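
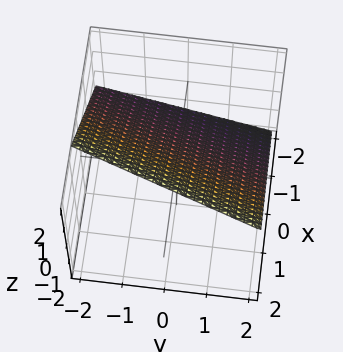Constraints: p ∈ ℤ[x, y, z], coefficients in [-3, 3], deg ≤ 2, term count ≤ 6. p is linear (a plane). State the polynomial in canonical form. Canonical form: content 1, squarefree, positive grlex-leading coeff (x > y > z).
3*x - y - 3*z + 2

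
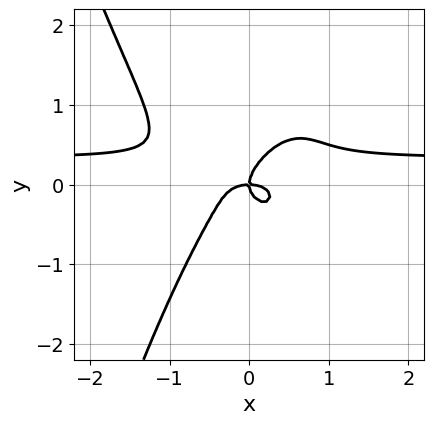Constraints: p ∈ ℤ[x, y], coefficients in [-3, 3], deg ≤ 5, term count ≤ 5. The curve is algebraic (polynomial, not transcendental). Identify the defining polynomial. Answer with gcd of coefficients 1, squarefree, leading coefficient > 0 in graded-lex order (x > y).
deg p = 4. The shape is more complex than any degree-3 curve.
Against the integer gridlines: it crosses the y-axis at the gridline y = 0; it meets the x-axis at x = 0 (among the integer gridlines).
Assembling these constraints gives the stated polynomial.

3*x^3*y - x^3 - x*y^2 + 2*y^3 - x*y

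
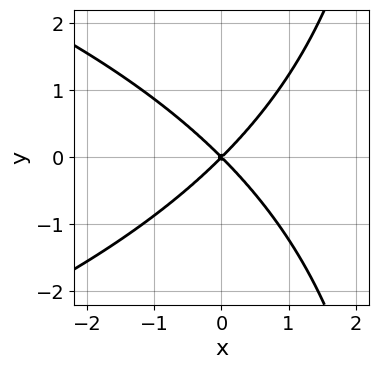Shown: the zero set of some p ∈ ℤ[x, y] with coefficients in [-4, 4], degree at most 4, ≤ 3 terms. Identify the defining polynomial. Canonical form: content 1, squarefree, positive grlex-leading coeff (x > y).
x*y^2 + 3*x^2 - 3*y^2

First, deg p = 3.
Next, symmetries: mirror symmetry y ↦ −y ⇒ only even powers of y.
Then, from the visible intercepts: it meets the y-axis at y = 0 (among the integer gridlines); one x-axis crossing is at x = 0.
Finally, the integer polynomial consistent with all of this is the stated p.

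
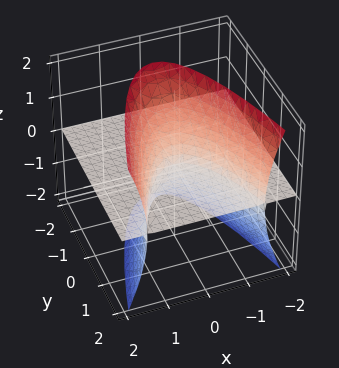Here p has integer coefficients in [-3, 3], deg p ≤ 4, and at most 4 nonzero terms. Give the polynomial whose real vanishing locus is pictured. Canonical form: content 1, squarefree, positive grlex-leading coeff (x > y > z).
3*x^2*z - z^3 - 3*y*z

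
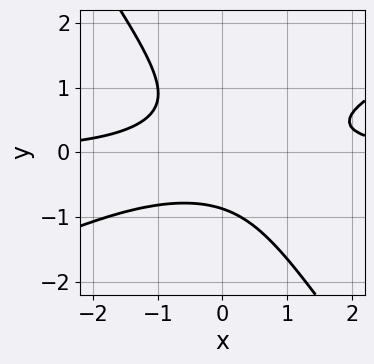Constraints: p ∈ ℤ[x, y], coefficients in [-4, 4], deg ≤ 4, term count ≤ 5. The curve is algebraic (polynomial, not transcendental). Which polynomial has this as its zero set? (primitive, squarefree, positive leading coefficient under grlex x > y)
1. deg p = 3. The shape is more complex than any degree-2 curve.
2. Observable constraints: the curve avoids every integer x-axis point in the box.
3. These observations pin down the coefficients.

2*x^2*y - 3*x*y^2 - 3*y^3 - 2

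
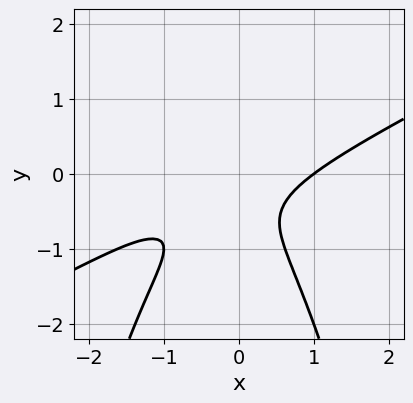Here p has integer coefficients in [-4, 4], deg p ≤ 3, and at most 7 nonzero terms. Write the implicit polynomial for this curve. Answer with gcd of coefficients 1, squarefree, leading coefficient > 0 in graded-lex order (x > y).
deg p = 3.
Observable constraints: one x-axis crossing is at x = 1; the curve avoids every integer y-axis point in the box.
These observations pin down the coefficients.

x^3 - 2*x^2*y - 2*y^2 - 2*y - 1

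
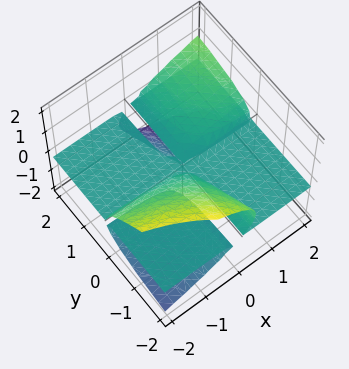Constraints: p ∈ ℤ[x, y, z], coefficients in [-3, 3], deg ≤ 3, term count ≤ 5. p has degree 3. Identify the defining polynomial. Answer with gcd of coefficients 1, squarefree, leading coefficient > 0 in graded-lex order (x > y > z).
2*x*y*z - 2*y*z^2 - 3*z^3

The picture has 2 separate pieces. They look like related sheets of one shape, so recover p as a whole.
The degree is 3 — a generic line meets the surface in up to 3 points.
From the axis intercepts and sections: the visible y-axis segment lies entirely on the surface; the visible x-axis segment lies entirely on the surface; it meets the z-axis at z = 0 (among the integer gridlines).
Assembling these constraints gives the stated polynomial.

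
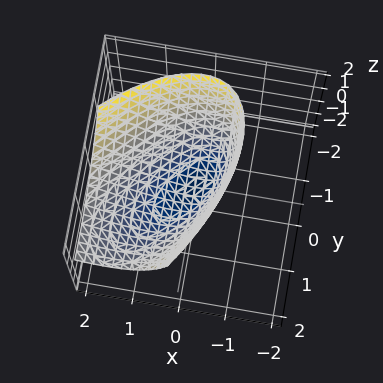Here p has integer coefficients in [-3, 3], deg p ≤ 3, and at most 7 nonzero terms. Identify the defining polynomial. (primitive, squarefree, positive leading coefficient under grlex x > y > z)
3*x^2 - 3*x*y - 3*x*z + 2*y^2 - 3*z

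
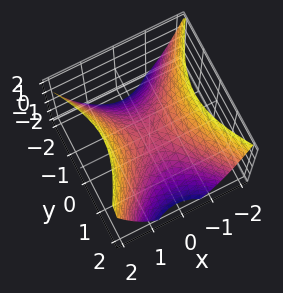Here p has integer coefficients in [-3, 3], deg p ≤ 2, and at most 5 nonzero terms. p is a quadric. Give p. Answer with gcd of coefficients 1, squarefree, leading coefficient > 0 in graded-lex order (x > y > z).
3*x^2 - 2*y^2 - 3*z

First, degree: a hyperbolic paraboloid; a quadric, so deg p = 2.
Then, symmetries: mirror symmetry x ↦ −x ⇒ only even powers of x; mirror symmetry y ↦ −y ⇒ only even powers of y.
Then, from the visible intercepts: it meets the z-axis at z = 0 (among the integer gridlines); it crosses the x-axis at the gridline x = 0; it crosses the y-axis at the gridline y = 0.
Finally, putting this together gives p.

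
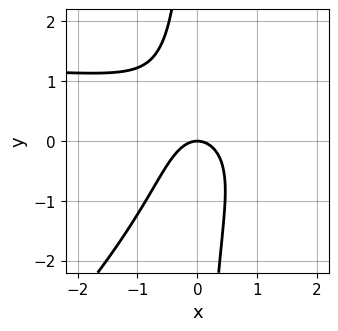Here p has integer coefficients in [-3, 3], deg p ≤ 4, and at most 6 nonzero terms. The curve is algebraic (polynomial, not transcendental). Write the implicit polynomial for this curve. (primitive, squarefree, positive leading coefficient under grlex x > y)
Degree: no degree-2 curve has this shape, so deg p = 3.
Observable constraints: it crosses the y-axis at the gridline y = 0; it meets the x-axis at x = 0 (among the integer gridlines).
Matching integer coefficients to the picture gives p.

2*x^2*y - 2*x*y^2 - 3*x^2 - 2*y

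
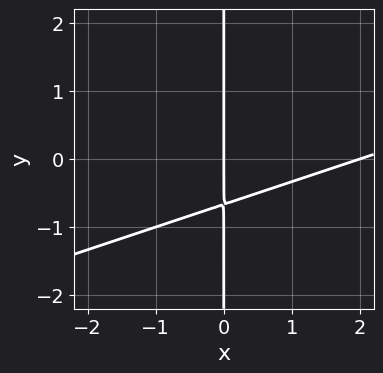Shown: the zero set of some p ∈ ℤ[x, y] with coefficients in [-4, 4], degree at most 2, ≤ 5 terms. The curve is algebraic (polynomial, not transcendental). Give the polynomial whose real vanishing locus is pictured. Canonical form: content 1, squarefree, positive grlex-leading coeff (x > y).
First, deg p = 2. No degree-1 curve has this shape.
Next, from the axis intercepts and sections: the x-axis gridline crossings are at x ∈ {0, 2}; the visible y-axis segment lies entirely on the curve.
Finally, fitting integer coefficients to these (and the overall shape) gives p.

x^2 - 3*x*y - 2*x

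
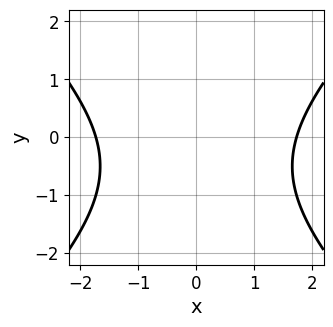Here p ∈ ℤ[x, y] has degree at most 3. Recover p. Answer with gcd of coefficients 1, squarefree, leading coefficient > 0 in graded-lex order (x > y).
x^2 - y^2 - y - 3

1. deg p = 2.
2. Symmetries: it's symmetric under x → −x, forcing even powers of x.
3. From the visible intercepts: no y-intercept at any integer in the box.
4. Assembling these constraints gives the stated polynomial.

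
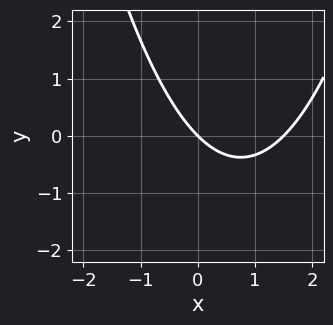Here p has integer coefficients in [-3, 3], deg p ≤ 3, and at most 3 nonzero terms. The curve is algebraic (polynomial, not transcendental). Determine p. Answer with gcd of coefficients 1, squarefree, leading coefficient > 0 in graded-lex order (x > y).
First, the degree is 2 — no degree-1 curve has this shape.
Then, observable constraints: it crosses the y-axis at the gridline y = 0; one x-axis crossing is at x = 0.
Finally, solving for integer coefficients yields p as stated.

2*x^2 - 3*x - 3*y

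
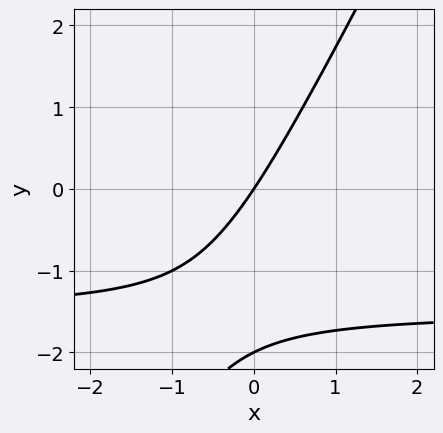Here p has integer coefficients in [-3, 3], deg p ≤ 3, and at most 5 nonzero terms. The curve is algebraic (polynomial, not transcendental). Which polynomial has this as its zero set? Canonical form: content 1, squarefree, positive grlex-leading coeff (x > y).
deg p = 2. The shape is more complex than any degree-1 curve.
Checking where it meets the axes: the y-axis gridline crossings are at y ∈ {-2, 0}; one x-axis crossing is at x = 0.
Together with the visible shape, these determine p as stated.

2*x*y - y^2 + 3*x - 2*y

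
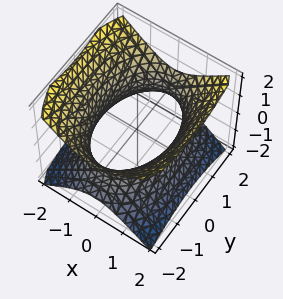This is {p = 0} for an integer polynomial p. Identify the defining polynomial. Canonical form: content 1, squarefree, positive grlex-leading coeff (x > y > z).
2*x^2 + y^2 - 2*z^2 - 3

First, the degree is 2 — one connected sheet with a waist; a quadric.
Next, symmetries: mirror symmetry z ↦ −z ⇒ only even powers of z; mirror symmetry y ↦ −y ⇒ only even powers of y; the x ↦ −x reflection is a symmetry, so x appears only in even powers.
Then, against the integer gridlines: it misses every integer gridline on the z-axis.
Finally, together with the visible shape, these determine p as stated.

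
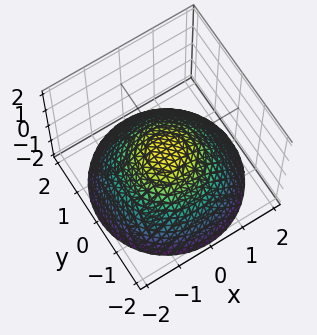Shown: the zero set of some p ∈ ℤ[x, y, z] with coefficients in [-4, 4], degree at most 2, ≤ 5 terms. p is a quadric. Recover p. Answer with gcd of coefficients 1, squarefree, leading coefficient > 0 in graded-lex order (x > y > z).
x^2 + y^2 + 2*z

Degree: a paraboloid; a quadric, so deg p = 2.
By symmetry, every cross-section ⟂ z is a circle, so x, y appear only via x² + y².
From the axis intercepts and sections: one x-axis crossing is at x = 0; it meets the y-axis at y = 0 (among the integer gridlines); one z-axis crossing is at z = 0.
Putting this together gives p.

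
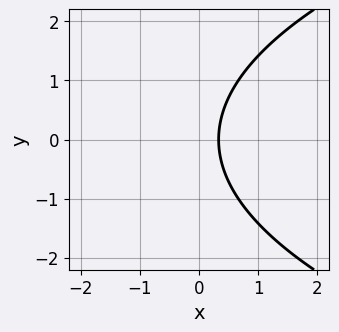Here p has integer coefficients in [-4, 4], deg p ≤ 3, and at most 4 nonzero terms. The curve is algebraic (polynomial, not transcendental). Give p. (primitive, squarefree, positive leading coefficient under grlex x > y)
y^2 - 3*x + 1

1. deg p = 2. A generic line meets the curve in up to 2 points.
2. Symmetries: mirror symmetry y ↦ −y ⇒ only even powers of y.
3. Observable constraints: the curve avoids every integer y-axis point in the box.
4. The integer polynomial consistent with all of this is the stated p.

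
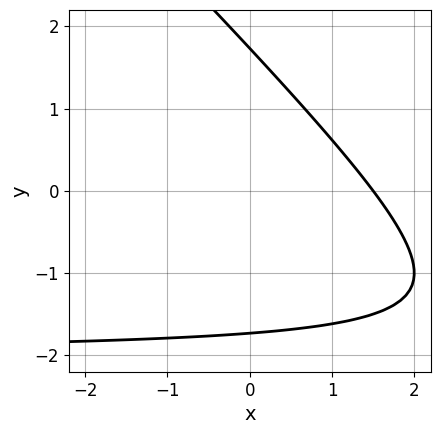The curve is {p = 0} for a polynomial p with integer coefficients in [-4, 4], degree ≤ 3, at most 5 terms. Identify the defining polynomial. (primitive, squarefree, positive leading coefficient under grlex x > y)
Degree: no degree-1 curve has this shape, so deg p = 2.
The integer polynomial consistent with all of this is the stated p.

x*y + y^2 + 2*x - 3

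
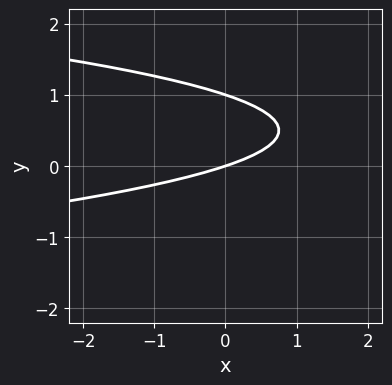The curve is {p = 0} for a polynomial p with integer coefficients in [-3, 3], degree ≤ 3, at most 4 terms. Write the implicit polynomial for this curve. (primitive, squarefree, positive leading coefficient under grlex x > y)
3*y^2 + x - 3*y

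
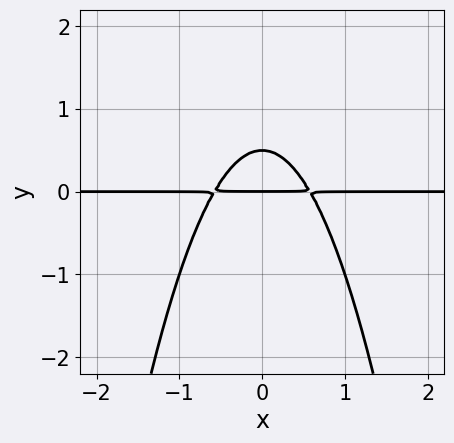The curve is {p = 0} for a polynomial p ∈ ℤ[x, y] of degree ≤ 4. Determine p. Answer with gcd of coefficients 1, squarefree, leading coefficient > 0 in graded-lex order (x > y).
(a) The degree is 3 — the shape is more complex than any degree-2 curve.
(b) Symmetries: the x ↦ −x reflection is a symmetry, so x appears only in even powers.
(c) Checking where it meets the axes: the visible x-axis segment lies entirely on the curve; it crosses the y-axis at the gridline y = 0.
(d) Putting this together gives p.

3*x^2*y + 2*y^2 - y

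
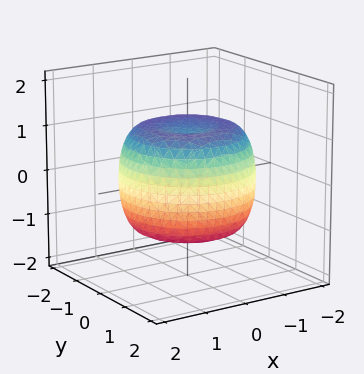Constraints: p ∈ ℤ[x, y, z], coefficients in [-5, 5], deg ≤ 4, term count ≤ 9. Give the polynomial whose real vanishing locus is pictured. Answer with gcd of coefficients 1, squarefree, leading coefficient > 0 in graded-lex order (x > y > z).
1. Degree: the shape is more complex than any degree-3 surface, so deg p = 4.
2. Symmetry: the surface is invariant under rotation about z: p = q(x² + y², z).
3. From the visible intercepts: a circular section at z = 1 has radius between 1 and 2; the z-axis gridline crossings are at z ∈ {-1, 1}.
4. Fitting integer coefficients to these (and the overall shape) gives p.

2*x^4 + 4*x^2*y^2 + 2*y^4 - 3*x^2 - 3*y^2 + 3*z^2 - 3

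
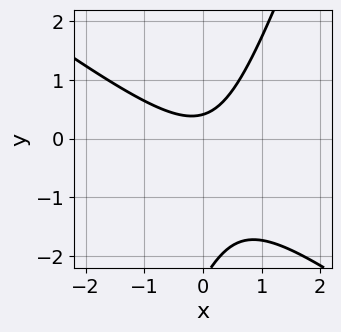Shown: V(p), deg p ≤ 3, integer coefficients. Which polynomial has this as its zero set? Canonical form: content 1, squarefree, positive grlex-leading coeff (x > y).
2*x^2 + 2*x*y - y^2 - 2*y + 1

(a) The degree is 2 — a generic line meets the curve in up to 2 points.
(b) Checking where it meets the axes: it misses every integer gridline on the x-axis.
(c) The integer polynomial consistent with all of this is the stated p.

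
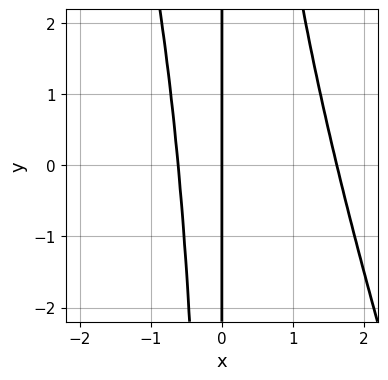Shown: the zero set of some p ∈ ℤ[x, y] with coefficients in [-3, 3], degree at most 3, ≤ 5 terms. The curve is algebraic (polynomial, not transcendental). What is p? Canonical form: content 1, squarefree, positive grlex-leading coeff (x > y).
1. The degree is 3 — a generic line meets the curve in up to 3 points.
2. Reading off the gridlines: one x-axis crossing is at x = 0; every point of the y-axis in the box is on the curve.
3. These observations pin down the coefficients.

3*x^3 + x^2*y - 3*x^2 - 3*x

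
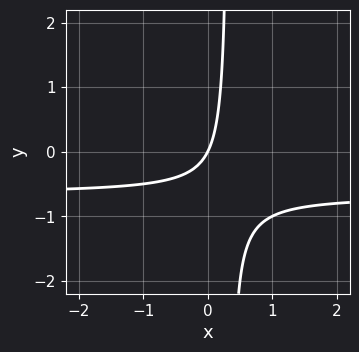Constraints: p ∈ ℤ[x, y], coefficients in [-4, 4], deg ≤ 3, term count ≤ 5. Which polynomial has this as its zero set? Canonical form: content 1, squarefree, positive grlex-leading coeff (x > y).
deg p = 2. No degree-1 curve has this shape.
Reading off the gridlines: one x-axis crossing is at x = 0; it meets the y-axis at y = 0 (among the integer gridlines).
Together with the visible shape, these determine p as stated.

3*x*y + 2*x - y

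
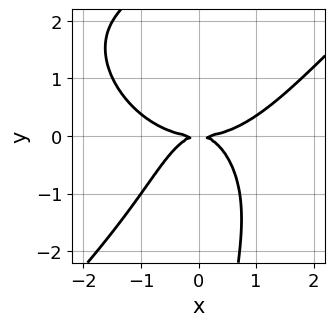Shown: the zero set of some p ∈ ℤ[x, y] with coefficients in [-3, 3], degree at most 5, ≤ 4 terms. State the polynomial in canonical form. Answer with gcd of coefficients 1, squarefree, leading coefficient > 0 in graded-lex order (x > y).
First, the degree is 4 — the shape is more complex than any degree-3 curve.
Then, reading off the gridlines: one x-axis crossing is at x = 0; it meets the y-axis at y = 0 (among the integer gridlines).
Finally, fitting integer coefficients to these (and the overall shape) gives p.

x^4 - x*y^3 - 2*x^2*y - 2*y^2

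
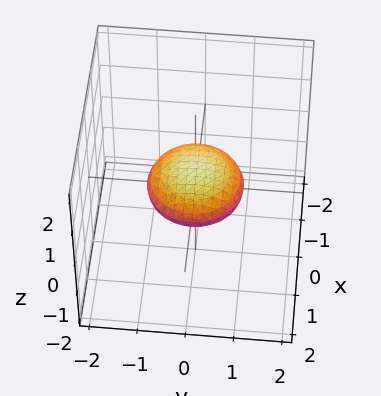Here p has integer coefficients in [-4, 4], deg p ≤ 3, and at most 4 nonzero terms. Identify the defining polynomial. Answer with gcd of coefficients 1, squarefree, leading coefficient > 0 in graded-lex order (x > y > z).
x^2 + y^2 + 3*z^2 - 1

First, the degree is 2 — a closed, bounded, convex surface; a quadric.
Then, symmetries: the surface is invariant under rotation about z: p = q(x² + y², z); mirror symmetry z ↦ −z ⇒ only even powers of z.
Next, against the integer gridlines: a circular section at z = 0 has radius exactly 1; the y-axis gridline crossings are at y ∈ {-1, 1}; the x-axis gridline crossings are at x ∈ {-1, 1}.
Finally, together with the visible shape, these determine p as stated.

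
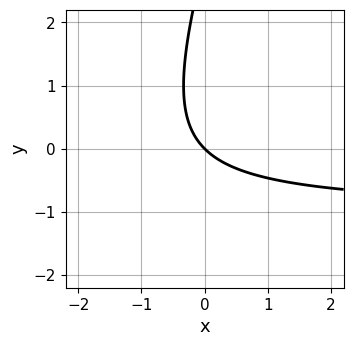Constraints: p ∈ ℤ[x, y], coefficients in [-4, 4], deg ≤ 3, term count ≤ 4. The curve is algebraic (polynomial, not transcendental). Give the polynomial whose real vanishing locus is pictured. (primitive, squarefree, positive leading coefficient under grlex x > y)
3*x*y - y^2 + 3*x + 3*y

(a) deg p = 2. A generic line meets the curve in up to 2 points.
(b) Reading off the gridlines: it meets the x-axis at x = 0 (among the integer gridlines); it crosses the y-axis at the gridline y = 0.
(c) Assembling these constraints gives the stated polynomial.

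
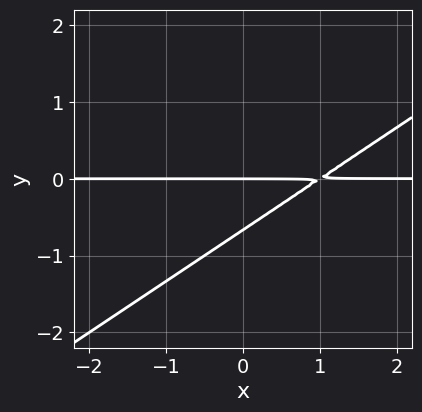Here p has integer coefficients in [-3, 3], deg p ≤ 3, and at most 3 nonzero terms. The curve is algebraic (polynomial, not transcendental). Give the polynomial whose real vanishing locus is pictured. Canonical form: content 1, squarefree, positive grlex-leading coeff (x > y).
1. The degree is 2 — the shape is more complex than any degree-1 curve.
2. Against the integer gridlines: it crosses the y-axis at the gridline y = 0; every point of the x-axis in the box is on the curve.
3. Putting this together gives p.

2*x*y - 3*y^2 - 2*y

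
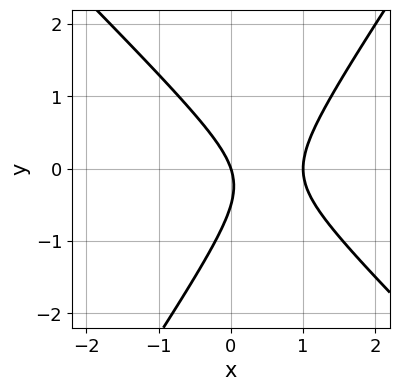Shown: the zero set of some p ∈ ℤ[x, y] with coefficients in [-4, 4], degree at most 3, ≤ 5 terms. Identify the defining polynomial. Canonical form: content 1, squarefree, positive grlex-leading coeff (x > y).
3*x^2 + x*y - 2*y^2 - 3*x - y

The degree is 2 — no degree-1 curve has this shape.
From the axis intercepts and sections: it crosses the y-axis at the gridline y = 0; among the integer gridlines, it crosses the x-axis at x ∈ {0, 1}.
Solving for integer coefficients yields p as stated.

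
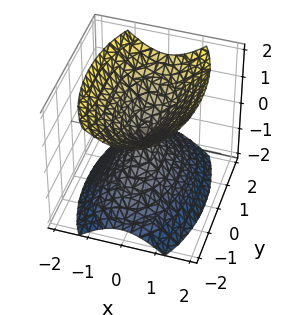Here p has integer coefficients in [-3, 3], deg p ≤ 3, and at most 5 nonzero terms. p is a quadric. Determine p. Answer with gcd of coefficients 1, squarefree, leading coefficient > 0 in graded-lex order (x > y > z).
3*x^2 + y^2 - 2*z^2

There are 2 components.
deg p = 2.
Symmetries: mirror symmetry z ↦ −z ⇒ only even powers of z; mirror symmetry y ↦ −y ⇒ only even powers of y; the x ↦ −x reflection is a symmetry, so x appears only in even powers.
Checking where it meets the axes: it crosses the x-axis at the gridline x = 0; one y-axis crossing is at y = 0; it meets the z-axis at z = 0 (among the integer gridlines).
Putting this together gives p.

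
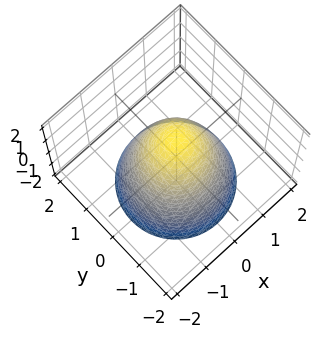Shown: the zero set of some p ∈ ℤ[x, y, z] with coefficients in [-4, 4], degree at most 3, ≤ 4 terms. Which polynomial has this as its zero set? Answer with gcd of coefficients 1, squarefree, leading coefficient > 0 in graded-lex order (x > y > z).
deg p = 2.
Symmetries: the z-axis is an axis of rotation, so x and y enter only as x² + y².
Checking where it meets the axes: among the integer gridlines, it crosses the x-axis at x ∈ {-1, 1}; among the integer gridlines, it crosses the y-axis at y ∈ {-1, 1}; a circular section at z = -2 has radius between 1 and 2.
Putting this together gives p.

3*x^2 + 3*y^2 + 2*z - 3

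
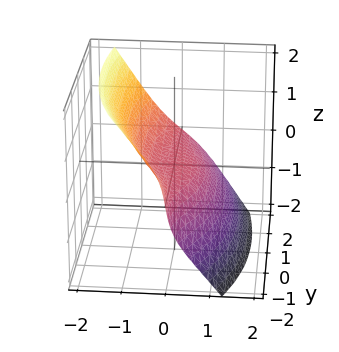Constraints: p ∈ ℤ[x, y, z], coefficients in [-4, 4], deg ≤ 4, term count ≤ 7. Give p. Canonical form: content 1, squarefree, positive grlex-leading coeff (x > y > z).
3*x^3 + x*y^2 + z^3 + y*z + 3*z

The degree is 3 — no degree-2 surface has this shape.
From the axis intercepts and sections: the visible y-axis segment lies entirely on the surface; it crosses the x-axis at the gridline x = 0; it meets the z-axis at z = 0 (among the integer gridlines).
Assembling these constraints gives the stated polynomial.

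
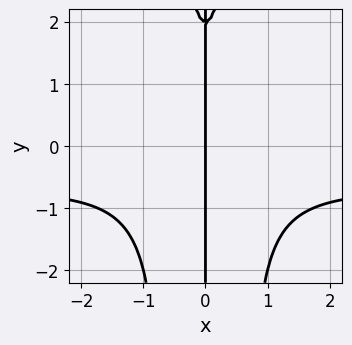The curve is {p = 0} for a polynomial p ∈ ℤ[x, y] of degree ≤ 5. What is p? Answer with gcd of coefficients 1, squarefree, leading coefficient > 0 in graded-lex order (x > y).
1. deg p = 4. No degree-3 curve has this shape.
2. Against the integer gridlines: the visible y-axis segment lies entirely on the curve; it meets the x-axis at x = 0 (among the integer gridlines).
3. Assembling these constraints gives the stated polynomial.

3*x^3*y + 2*x^3 - x*y + 2*x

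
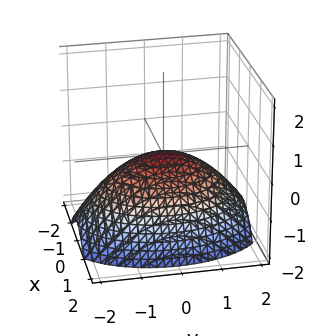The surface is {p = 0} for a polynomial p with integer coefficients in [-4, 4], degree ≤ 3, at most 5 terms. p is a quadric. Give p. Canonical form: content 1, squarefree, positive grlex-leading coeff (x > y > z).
2*x^2 + y^2 + 3*z

1. deg p = 2. A single bowl opening along one axis; a quadric.
2. Symmetries: mirror symmetry x ↦ −x ⇒ only even powers of x; the y ↦ −y reflection is a symmetry, so y appears only in even powers.
3. Reading off the gridlines: one y-axis crossing is at y = 0; one z-axis crossing is at z = 0.
4. Solving for integer coefficients yields p as stated.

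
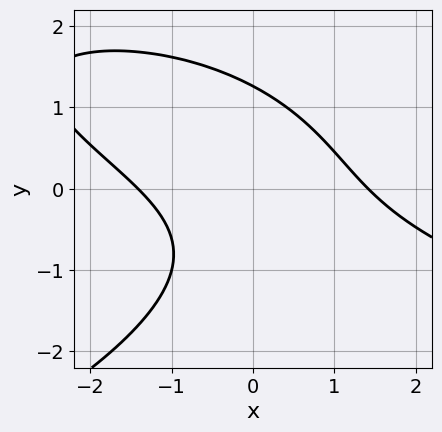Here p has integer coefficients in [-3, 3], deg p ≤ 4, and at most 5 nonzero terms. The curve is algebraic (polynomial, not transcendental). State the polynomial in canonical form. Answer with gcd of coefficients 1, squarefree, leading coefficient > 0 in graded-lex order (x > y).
y^3 + x^2 + 2*x*y - 2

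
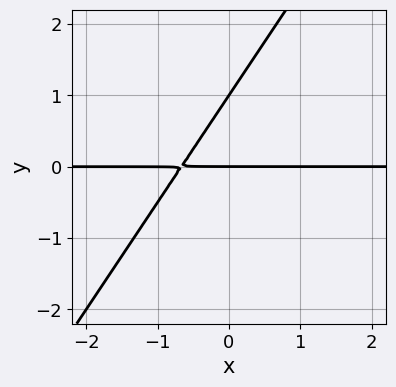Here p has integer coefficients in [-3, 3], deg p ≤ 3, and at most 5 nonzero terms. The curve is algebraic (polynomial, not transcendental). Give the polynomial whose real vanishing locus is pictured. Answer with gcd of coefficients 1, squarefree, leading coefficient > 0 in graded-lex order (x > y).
3*x*y - 2*y^2 + 2*y

First, the degree is 2 — the shape is more complex than any degree-1 curve.
Next, observable constraints: the visible x-axis segment lies entirely on the curve; the y-axis gridline crossings are at y ∈ {0, 1}.
Finally, solving for integer coefficients yields p as stated.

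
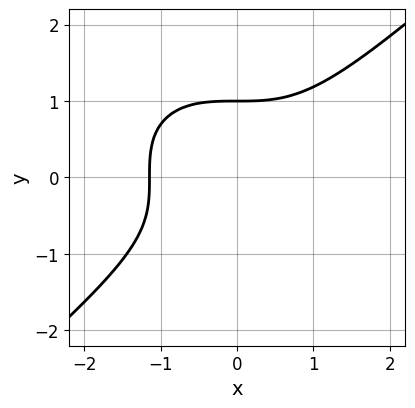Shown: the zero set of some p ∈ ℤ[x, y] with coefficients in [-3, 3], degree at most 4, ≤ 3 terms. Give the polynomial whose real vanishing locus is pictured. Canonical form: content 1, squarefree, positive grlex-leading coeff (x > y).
(a) The degree is 3 — the shape is more complex than any degree-2 curve.
(b) Checking where it meets the axes: it meets the y-axis at y = 1 (among the integer gridlines).
(c) Assembling these constraints gives the stated polynomial.

2*x^3 - 3*y^3 + 3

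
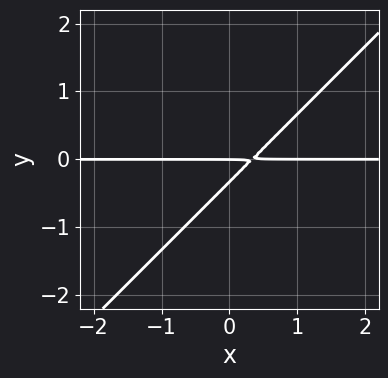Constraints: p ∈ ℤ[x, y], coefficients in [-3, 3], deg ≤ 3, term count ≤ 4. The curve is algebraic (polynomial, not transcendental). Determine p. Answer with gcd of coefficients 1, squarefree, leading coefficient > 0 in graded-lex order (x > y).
3*x*y - 3*y^2 - y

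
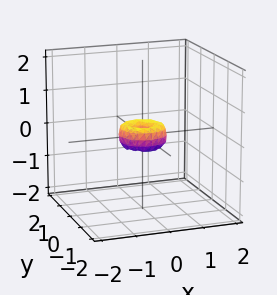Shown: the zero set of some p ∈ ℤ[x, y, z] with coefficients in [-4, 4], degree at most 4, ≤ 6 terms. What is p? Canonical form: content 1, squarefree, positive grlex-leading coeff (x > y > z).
2*x^4 + 4*x^2*y^2 + 2*y^4 - x^2 - y^2 + z^2

Degree: no degree-3 surface has this shape, so deg p = 4.
Symmetries: rotational symmetry about the z-axis ⇒ p depends on x, y only through x² + y².
From the axis intercepts and sections: a circular section at z = 0 has radius between 0 and 1; one z-axis crossing is at z = 0; one x-axis crossing is at x = 0.
Together with the visible shape, these determine p as stated.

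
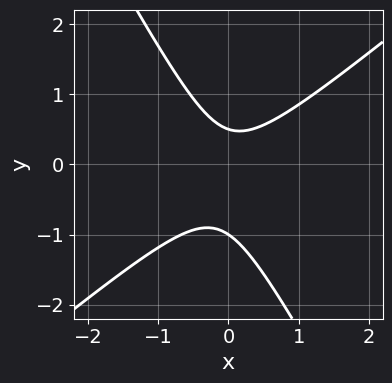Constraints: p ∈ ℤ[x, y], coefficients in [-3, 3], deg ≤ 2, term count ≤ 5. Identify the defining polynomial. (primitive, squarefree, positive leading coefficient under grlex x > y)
3*x^2 - 2*x*y - 2*y^2 - y + 1

First, degree: the shape is more complex than any degree-1 curve, so deg p = 2.
Next, from the visible intercepts: it misses every integer gridline on the x-axis; it crosses the y-axis at the gridline y = -1.
Finally, these observations pin down the coefficients.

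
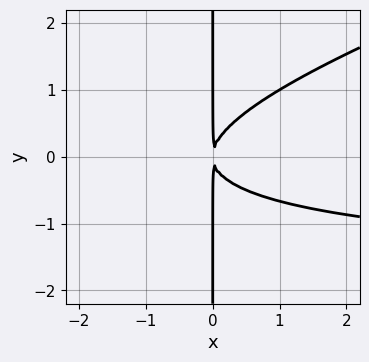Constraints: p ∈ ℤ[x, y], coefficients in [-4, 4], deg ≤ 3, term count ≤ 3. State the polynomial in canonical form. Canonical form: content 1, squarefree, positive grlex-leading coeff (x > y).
First, the degree is 3 — the shape is more complex than any degree-2 curve.
Then, against the integer gridlines: every point of the y-axis in the box is on the curve.
Finally, fitting integer coefficients to these (and the overall shape) gives p.

x^2*y - 3*x*y^2 + 2*x^2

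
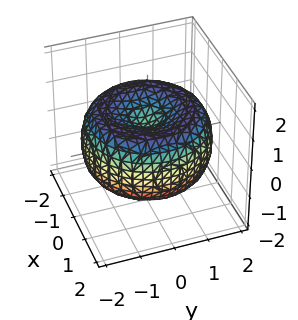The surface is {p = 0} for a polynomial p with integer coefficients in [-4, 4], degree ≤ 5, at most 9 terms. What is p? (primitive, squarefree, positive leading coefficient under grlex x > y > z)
x^4 + 2*x^2*y^2 + y^4 - 3*x^2 - 3*y^2 + 3*z^2 - 1

(a) The degree is 4 — the shape is more complex than any degree-3 surface.
(b) Symmetries: rotational symmetry about the z-axis ⇒ p depends on x, y only through x² + y².
(c) From the axis intercepts and sections: a circular section at z = -1 has radius exactly 1.
(d) Together with the visible shape, these determine p as stated.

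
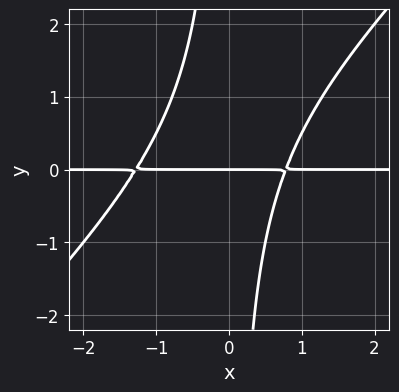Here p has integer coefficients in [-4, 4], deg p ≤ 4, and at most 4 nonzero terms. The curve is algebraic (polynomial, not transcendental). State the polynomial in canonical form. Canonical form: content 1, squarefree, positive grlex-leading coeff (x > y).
2*x^2*y - 2*x*y^2 + x*y - 2*y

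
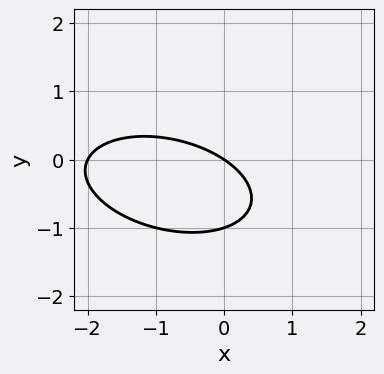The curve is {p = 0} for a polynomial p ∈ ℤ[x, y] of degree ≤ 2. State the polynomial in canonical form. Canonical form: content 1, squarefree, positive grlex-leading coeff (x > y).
x^2 + x*y + 3*y^2 + 2*x + 3*y

First, degree: no degree-1 curve has this shape, so deg p = 2.
Then, against the integer gridlines: among the integer gridlines, it crosses the x-axis at x ∈ {-2, 0}; among the integer gridlines, it crosses the y-axis at y ∈ {-1, 0}.
Finally, these observations pin down the coefficients.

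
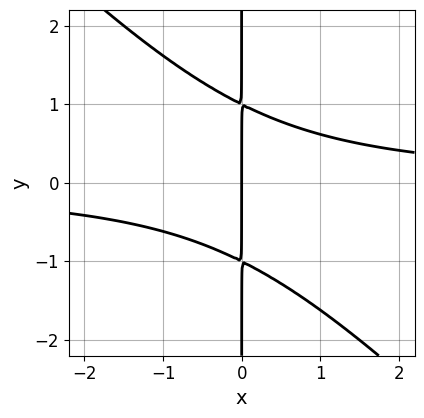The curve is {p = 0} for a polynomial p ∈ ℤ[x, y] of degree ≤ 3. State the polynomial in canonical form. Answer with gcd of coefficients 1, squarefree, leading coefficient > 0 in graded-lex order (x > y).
x^2*y + x*y^2 - x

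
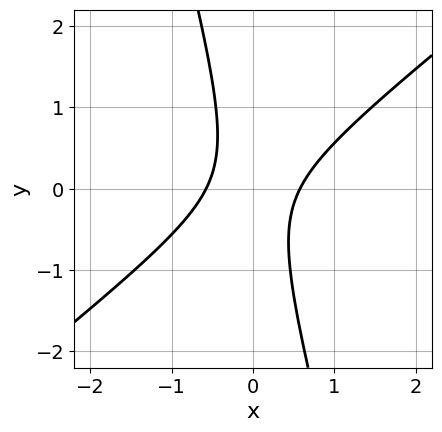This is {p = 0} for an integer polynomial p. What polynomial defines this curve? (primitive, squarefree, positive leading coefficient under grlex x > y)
3*x^2 - 3*x*y - y^2 - 1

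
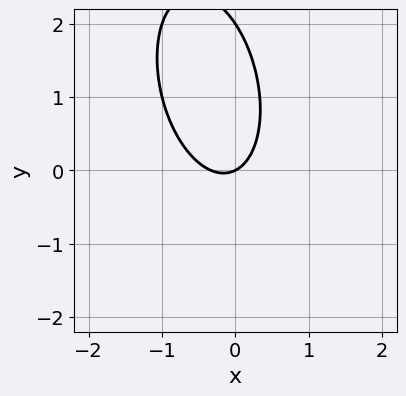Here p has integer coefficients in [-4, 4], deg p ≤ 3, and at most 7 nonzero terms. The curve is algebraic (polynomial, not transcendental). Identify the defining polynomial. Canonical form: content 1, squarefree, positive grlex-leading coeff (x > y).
3*x^2 + x*y + y^2 + x - 2*y

First, deg p = 2. A generic line meets the curve in up to 2 points.
Next, from the visible intercepts: it crosses the x-axis at the gridline x = 0; the y-axis gridline crossings are at y ∈ {0, 2}.
Finally, matching integer coefficients to the picture gives p.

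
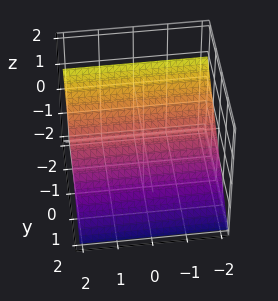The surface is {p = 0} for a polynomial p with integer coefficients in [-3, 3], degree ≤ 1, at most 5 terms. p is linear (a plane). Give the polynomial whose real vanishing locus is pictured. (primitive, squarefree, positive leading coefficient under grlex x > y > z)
(a) The degree is 1 — every cross-section is a straight line — this is a plane.
(b) Against the integer gridlines: no x-intercept at any integer in the box; it meets the y-axis at y = -1 (among the integer gridlines).
(c) Solving for integer coefficients yields p as stated.

2*y + 3*z + 2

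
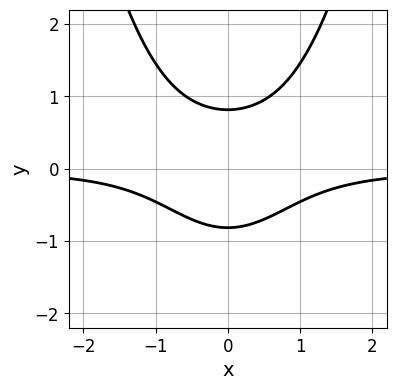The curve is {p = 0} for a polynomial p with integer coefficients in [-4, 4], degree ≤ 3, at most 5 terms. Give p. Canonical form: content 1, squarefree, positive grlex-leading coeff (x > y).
(a) Degree: a generic line meets the curve in up to 3 points, so deg p = 3.
(b) Symmetries: mirror symmetry x ↦ −x ⇒ only even powers of x.
(c) Observable constraints: the curve avoids every integer x-axis point in the box.
(d) Matching integer coefficients to the picture gives p.

3*x^2*y - 3*y^2 + 2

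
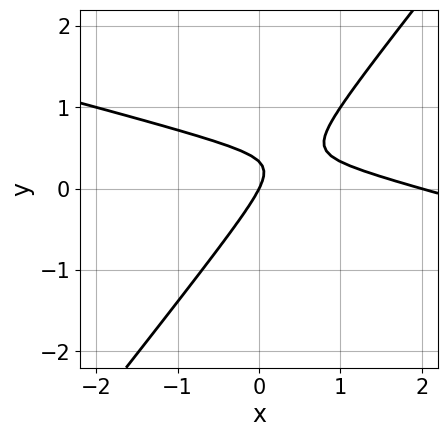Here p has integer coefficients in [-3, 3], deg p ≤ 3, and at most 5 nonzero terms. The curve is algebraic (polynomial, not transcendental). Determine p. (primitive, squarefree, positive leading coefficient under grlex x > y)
x^2 + 3*x*y - 3*y^2 - 2*x + y

First, deg p = 2. No degree-1 curve has this shape.
Next, observable constraints: it crosses the y-axis at the gridline y = 0; the x-axis gridline crossings are at x ∈ {0, 2}.
Finally, matching integer coefficients to the picture gives p.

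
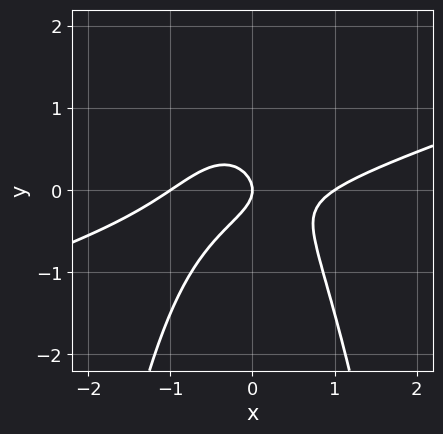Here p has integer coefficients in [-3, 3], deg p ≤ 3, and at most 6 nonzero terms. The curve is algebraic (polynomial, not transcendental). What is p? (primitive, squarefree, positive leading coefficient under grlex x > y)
x^3 - 3*x^2*y - 2*y^2 - x

The degree is 3 — the shape is more complex than any degree-2 curve.
From the axis intercepts and sections: among the integer gridlines, it crosses the x-axis at x ∈ {-1, 0, 1}; it meets the y-axis at y = 0 (among the integer gridlines).
Fitting integer coefficients to these (and the overall shape) gives p.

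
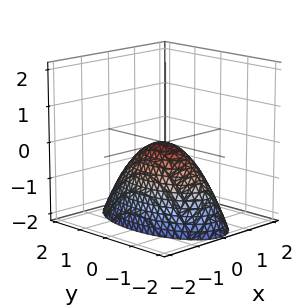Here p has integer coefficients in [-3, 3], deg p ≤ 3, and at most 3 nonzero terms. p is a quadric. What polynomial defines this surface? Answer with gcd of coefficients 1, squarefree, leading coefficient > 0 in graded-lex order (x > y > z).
3*x^2 + y^2 + 2*z

First, deg p = 2.
Then, symmetries: it's symmetric under y → −y, forcing even powers of y; mirror symmetry x ↦ −x ⇒ only even powers of x.
Then, reading off the gridlines: it crosses the z-axis at the gridline z = 0; one x-axis crossing is at x = 0; it crosses the y-axis at the gridline y = 0.
Finally, matching integer coefficients to the picture gives p.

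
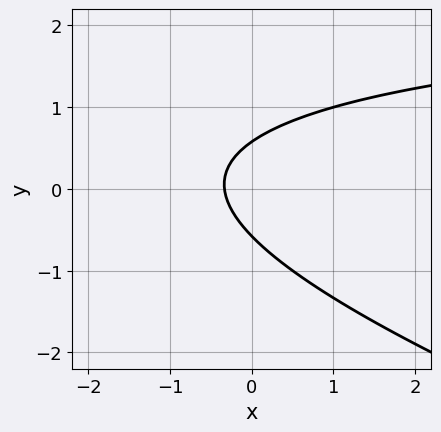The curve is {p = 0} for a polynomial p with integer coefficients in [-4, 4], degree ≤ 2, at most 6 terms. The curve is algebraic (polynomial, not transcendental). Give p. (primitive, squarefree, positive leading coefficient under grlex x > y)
First, the degree is 2 — a generic line meets the curve in up to 2 points.
Finally, solving for integer coefficients yields p as stated.

x*y + 3*y^2 - 3*x - 1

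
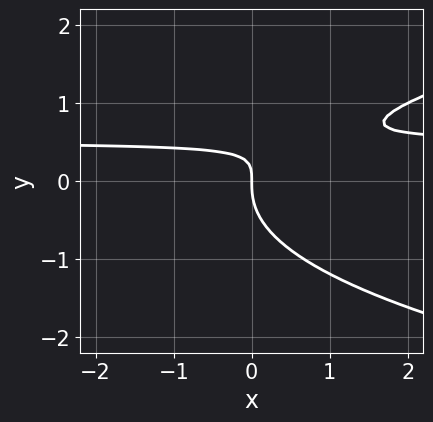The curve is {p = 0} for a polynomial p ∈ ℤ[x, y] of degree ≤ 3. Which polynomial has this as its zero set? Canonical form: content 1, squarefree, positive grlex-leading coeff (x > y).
1. deg p = 3. The shape is more complex than any degree-2 curve.
2. Observable constraints: it crosses the y-axis at the gridline y = 0; it meets the x-axis at x = 0 (among the integer gridlines).
3. These observations pin down the coefficients.

2*y^3 - 2*x*y + x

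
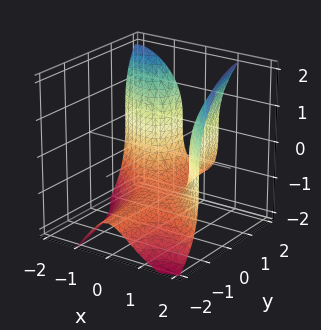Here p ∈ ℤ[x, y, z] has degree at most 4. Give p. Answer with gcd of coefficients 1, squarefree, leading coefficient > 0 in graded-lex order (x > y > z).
2*x^3 + 3*x^2*y - z^3 - 2

Degree: a generic line meets the surface in up to 3 points, so deg p = 3.
Observable constraints: it meets the x-axis at x = 1 (among the integer gridlines); no y-intercept at any integer in the box.
Fitting integer coefficients to these (and the overall shape) gives p.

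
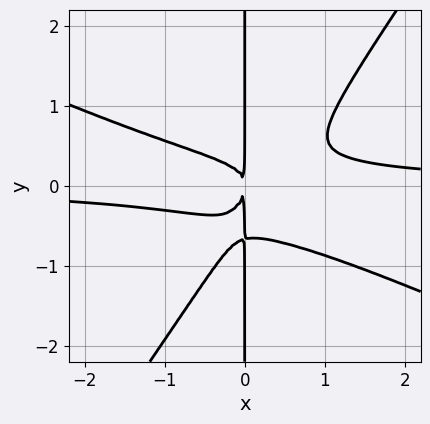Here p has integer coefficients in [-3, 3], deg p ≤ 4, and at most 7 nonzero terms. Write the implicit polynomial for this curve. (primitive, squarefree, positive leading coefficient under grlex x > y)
2*x^3*y + 3*x^2*y^2 - 3*x*y^3 - 2*x*y^2 - x^2

(a) deg p = 4. The shape is more complex than any degree-3 curve.
(b) From the axis intercepts and sections: the visible y-axis segment lies entirely on the curve.
(c) Solving for integer coefficients yields p as stated.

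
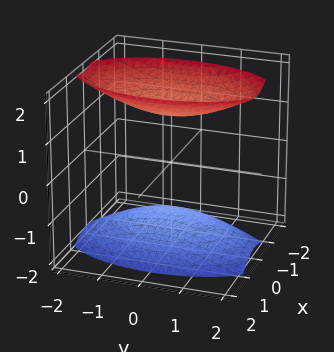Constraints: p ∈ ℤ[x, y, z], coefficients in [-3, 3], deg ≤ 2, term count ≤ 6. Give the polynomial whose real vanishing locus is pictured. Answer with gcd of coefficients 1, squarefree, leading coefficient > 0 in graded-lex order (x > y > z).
(a) I count 2 distinct pieces.
(b) The degree is 2 — two sheets facing apart; a quadric.
(c) Symmetries: mirror symmetry z ↦ −z ⇒ only even powers of z; it's symmetric under x → −x, forcing even powers of x; mirror symmetry y ↦ −y ⇒ only even powers of y.
(d) Reading off the gridlines: the surface avoids every integer x-axis point in the box; no y-intercept at any integer in the box.
(e) Together with the visible shape, these determine p as stated.

3*x^2 + y^2 - 2*z^2 + 3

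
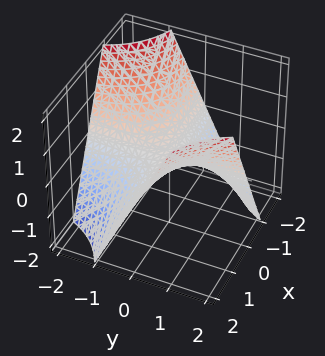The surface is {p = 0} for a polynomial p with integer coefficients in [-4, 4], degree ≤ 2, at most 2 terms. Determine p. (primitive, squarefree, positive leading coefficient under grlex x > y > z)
x*y - z

First, the degree is 2 — a saddle surface; a quadric.
Next, from the visible intercepts: one z-axis crossing is at z = 0; the visible x-axis segment lies entirely on the surface; every point of the y-axis in the box is on the surface.
Finally, assembling these constraints gives the stated polynomial.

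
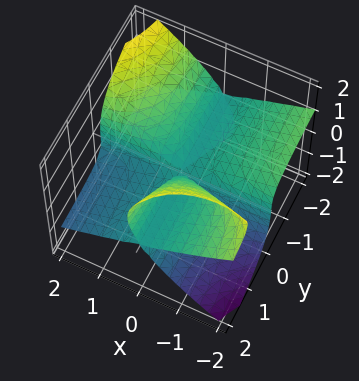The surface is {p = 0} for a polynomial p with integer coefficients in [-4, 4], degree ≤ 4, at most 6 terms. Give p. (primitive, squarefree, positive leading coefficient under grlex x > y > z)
2*x^2*y + 3*x*y*z - 2*y*z^2 + 2*z^3

1. There are 3 components. Treating them together as one polynomial.
2. deg p = 3. The shape is more complex than any degree-2 surface.
3. Reading off the gridlines: it meets the z-axis at z = 0 (among the integer gridlines); the visible y-axis segment lies entirely on the surface; every point of the x-axis in the box is on the surface.
4. Matching integer coefficients to the picture gives p.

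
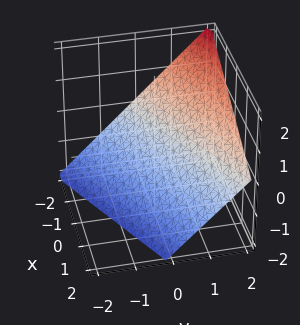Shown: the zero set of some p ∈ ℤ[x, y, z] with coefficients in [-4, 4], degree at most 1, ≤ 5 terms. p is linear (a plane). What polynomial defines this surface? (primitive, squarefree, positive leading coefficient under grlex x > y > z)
x - 2*y + 2*z + 2

The degree is 1 — the surface is flat (a plane).
From the axis intercepts and sections: one x-axis crossing is at x = -2; it crosses the z-axis at the gridline z = -1; it crosses the y-axis at the gridline y = 1.
Putting this together gives p.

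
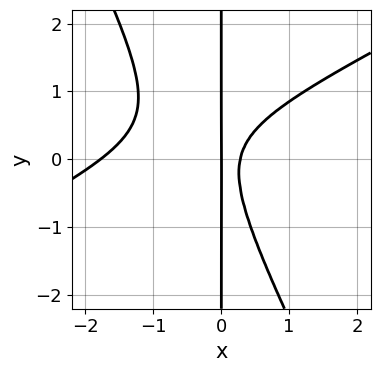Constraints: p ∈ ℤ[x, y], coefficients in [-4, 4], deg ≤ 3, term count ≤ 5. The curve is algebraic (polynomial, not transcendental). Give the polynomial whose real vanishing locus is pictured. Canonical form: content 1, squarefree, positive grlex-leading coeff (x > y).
2*x^3 - 3*x^2*y - 2*x*y^2 + 3*x^2 - x

First, deg p = 3.
Then, against the integer gridlines: the visible y-axis segment lies entirely on the curve; it meets the x-axis at x = 0 (among the integer gridlines).
Finally, matching integer coefficients to the picture gives p.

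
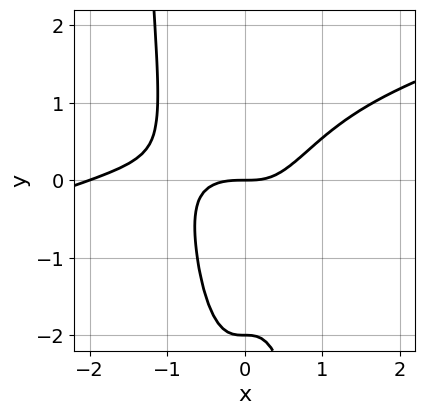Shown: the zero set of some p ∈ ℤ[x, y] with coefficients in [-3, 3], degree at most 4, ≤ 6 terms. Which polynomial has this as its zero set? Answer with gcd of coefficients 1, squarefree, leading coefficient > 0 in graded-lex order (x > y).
(a) Degree: no degree-3 curve has this shape, so deg p = 4.
(b) Against the integer gridlines: among the integer gridlines, it crosses the x-axis at x ∈ {-2, 0}; the y-axis gridline crossings are at y ∈ {-2, 0}.
(c) Solving for integer coefficients yields p as stated.

x^4 - 3*x^3*y + 2*x^3 - y^2 - 2*y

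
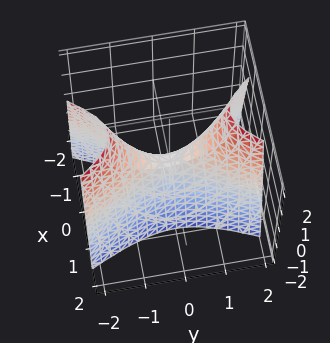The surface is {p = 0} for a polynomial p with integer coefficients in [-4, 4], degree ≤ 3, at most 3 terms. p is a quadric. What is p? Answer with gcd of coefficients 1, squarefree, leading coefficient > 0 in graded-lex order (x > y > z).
1. Degree: a hyperbolic paraboloid; a quadric, so deg p = 2.
2. Symmetries: it's symmetric under x → −x, forcing even powers of x; the y ↦ −y reflection is a symmetry, so y appears only in even powers.
3. Against the integer gridlines: it crosses the z-axis at the gridline z = 0; it crosses the y-axis at the gridline y = 0; it crosses the x-axis at the gridline x = 0.
4. Solving for integer coefficients yields p as stated.

3*x^2 - y^2 + z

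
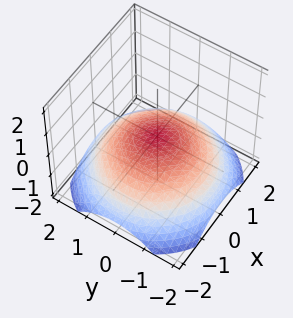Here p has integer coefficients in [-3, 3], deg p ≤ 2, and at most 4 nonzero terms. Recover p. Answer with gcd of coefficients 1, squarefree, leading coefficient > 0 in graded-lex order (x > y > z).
x^2 + y^2 + 3*z

First, the degree is 2 — a paraboloid; a quadric.
Then, symmetry: every cross-section ⟂ z is a circle, so x, y appear only via x² + y².
Next, against the integer gridlines: it crosses the z-axis at the gridline z = 0; a circular section at z = -1 has radius between 1 and 2; it meets the y-axis at y = 0 (among the integer gridlines); it meets the x-axis at x = 0 (among the integer gridlines).
Finally, together with the visible shape, these determine p as stated.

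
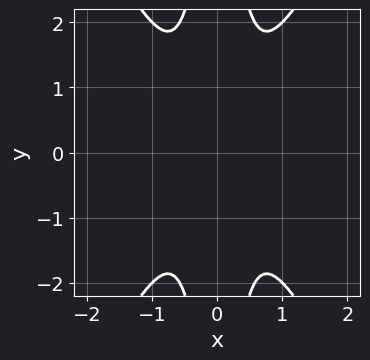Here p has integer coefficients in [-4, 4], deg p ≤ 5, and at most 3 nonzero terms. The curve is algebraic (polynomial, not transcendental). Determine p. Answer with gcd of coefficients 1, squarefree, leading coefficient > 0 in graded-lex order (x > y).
1. Degree: no degree-3 curve has this shape, so deg p = 4.
2. Symmetries: mirror symmetry y ↦ −y ⇒ only even powers of y; it's symmetric under x → −x, forcing even powers of x.
3. Against the integer gridlines: no x-intercept at any integer in the box; it misses every integer gridline on the y-axis.
4. Matching integer coefficients to the picture gives p.

3*x^4 - x^2*y^2 + 1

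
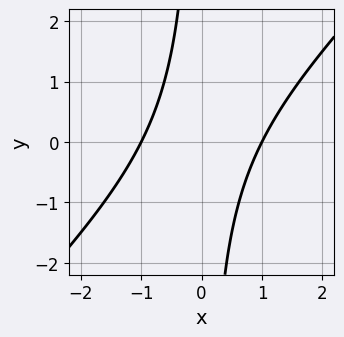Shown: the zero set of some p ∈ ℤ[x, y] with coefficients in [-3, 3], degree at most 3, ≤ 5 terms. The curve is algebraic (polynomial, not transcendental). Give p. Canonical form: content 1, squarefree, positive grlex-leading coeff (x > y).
x^2 - x*y - 1

1. deg p = 2. The shape is more complex than any degree-1 curve.
2. Reading off the gridlines: no y-intercept at any integer in the box; among the integer gridlines, it crosses the x-axis at x ∈ {-1, 1}.
3. Matching integer coefficients to the picture gives p.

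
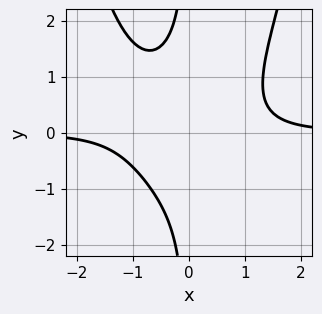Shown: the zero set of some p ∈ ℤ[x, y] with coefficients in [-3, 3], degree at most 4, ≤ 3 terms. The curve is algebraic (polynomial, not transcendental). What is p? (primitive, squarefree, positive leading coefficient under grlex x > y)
x^3*y - x*y^2 - 1

deg p = 4. The shape is more complex than any degree-3 curve.
From the axis intercepts and sections: the curve avoids every integer y-axis point in the box; the curve avoids every integer x-axis point in the box.
Together with the visible shape, these determine p as stated.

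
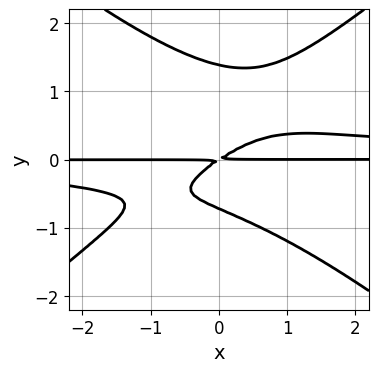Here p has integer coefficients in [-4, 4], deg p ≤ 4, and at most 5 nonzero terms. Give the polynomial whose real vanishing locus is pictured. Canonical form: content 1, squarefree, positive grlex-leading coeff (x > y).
(a) deg p = 4. A generic line meets the curve in up to 4 points.
(b) Checking where it meets the axes: the visible x-axis segment lies entirely on the curve.
(c) Matching integer coefficients to the picture gives p.

2*x^2*y^2 - 3*y^4 + 2*y^3 - 2*x*y + 3*y^2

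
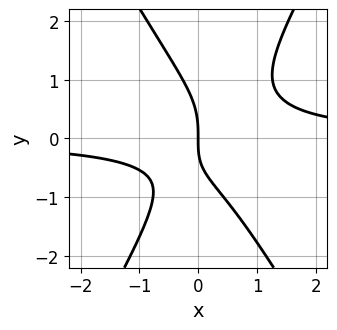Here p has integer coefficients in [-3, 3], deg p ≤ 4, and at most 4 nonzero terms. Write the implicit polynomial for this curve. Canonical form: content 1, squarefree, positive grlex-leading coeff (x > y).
(a) The degree is 3 — the shape is more complex than any degree-2 curve.
(b) From the axis intercepts and sections: one x-axis crossing is at x = 0; one y-axis crossing is at y = 0.
(c) Putting this together gives p.

3*x^2*y - y^3 - x*y - 2*x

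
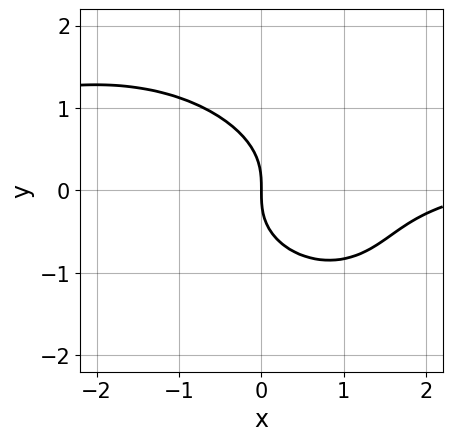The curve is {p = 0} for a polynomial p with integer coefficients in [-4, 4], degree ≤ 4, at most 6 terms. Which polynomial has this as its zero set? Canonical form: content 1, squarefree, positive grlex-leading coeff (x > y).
2*x^2*y + 2*x*y^2 + 3*y^3 - x^2 + 3*x

(a) The degree is 3 — a generic line meets the curve in up to 3 points.
(b) Reading off the gridlines: it crosses the y-axis at the gridline y = 0; one x-axis crossing is at x = 0.
(c) The integer polynomial consistent with all of this is the stated p.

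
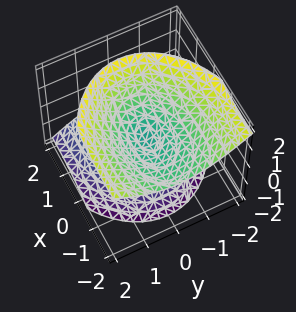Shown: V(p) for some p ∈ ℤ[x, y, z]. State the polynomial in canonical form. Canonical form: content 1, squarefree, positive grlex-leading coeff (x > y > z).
1. I count 2 distinct pieces. They look like related sheets of one shape, so recover p as a whole.
2. deg p = 2. The shape is more complex than any degree-1 surface.
3. Observable constraints: it crosses the y-axis at the gridline y = 0; one x-axis crossing is at x = 0; it meets the z-axis at z = 0 (among the integer gridlines).
4. The integer polynomial consistent with all of this is the stated p.

x^2 + 2*x*z + 2*y^2 - 2*z^2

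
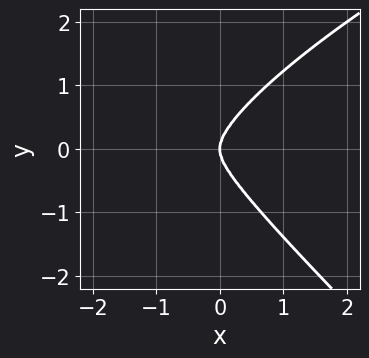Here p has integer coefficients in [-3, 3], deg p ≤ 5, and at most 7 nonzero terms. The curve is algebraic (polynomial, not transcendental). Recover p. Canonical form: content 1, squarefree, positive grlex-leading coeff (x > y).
1. The degree is 4 — the shape is more complex than any degree-3 curve.
2. Against the integer gridlines: it meets the y-axis at y = 0 (among the integer gridlines); it crosses the x-axis at the gridline x = 0.
3. Fitting integer coefficients to these (and the overall shape) gives p.

x^3*y - 2*x^2*y^2 + 3*y^4 - 2*x^3 - 2*x*y^2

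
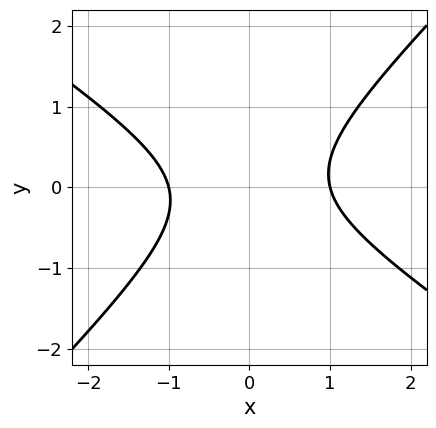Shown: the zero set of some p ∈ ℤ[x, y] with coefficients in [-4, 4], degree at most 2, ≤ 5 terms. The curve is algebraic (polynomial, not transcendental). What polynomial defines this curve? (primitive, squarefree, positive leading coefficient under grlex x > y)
(a) The degree is 2 — the shape is more complex than any degree-1 curve.
(b) Checking where it meets the axes: it misses every integer gridline on the y-axis; the x-axis gridline crossings are at x ∈ {-1, 1}.
(c) Assembling these constraints gives the stated polynomial.

2*x^2 + x*y - 3*y^2 - 2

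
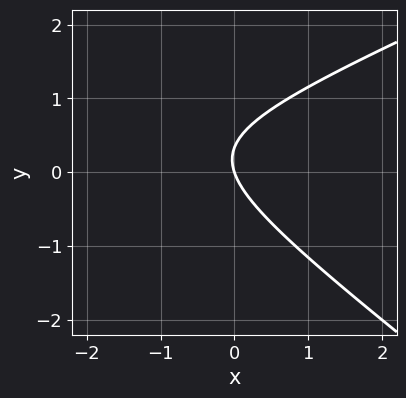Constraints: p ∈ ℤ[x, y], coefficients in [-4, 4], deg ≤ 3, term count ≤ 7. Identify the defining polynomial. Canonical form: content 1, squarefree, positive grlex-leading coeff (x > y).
1. The degree is 2 — no degree-1 curve has this shape.
2. Reading off the gridlines: it meets the x-axis at x = 0 (among the integer gridlines); it meets the y-axis at y = 0 (among the integer gridlines).
3. Fitting integer coefficients to these (and the overall shape) gives p.

x^2 - x*y - 3*y^2 + 3*x + y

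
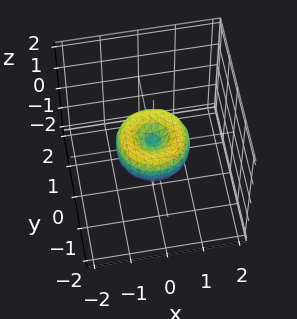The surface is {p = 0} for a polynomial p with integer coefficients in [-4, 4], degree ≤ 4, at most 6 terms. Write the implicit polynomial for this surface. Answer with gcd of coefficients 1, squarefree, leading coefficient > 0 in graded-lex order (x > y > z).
x^4 + 2*x^2*y^2 + y^4 - x^2 - y^2 + z^2

The degree is 4 — the shape is more complex than any degree-3 surface.
Symmetries: rotational symmetry about the z-axis ⇒ p depends on x, y only through x² + y².
Observable constraints: the y-axis gridline crossings are at y ∈ {-1, 0, 1}; one z-axis crossing is at z = 0; the x-axis gridline crossings are at x ∈ {-1, 0, 1}; a circular section at z = 0 has radius exactly 1.
Assembling these constraints gives the stated polynomial.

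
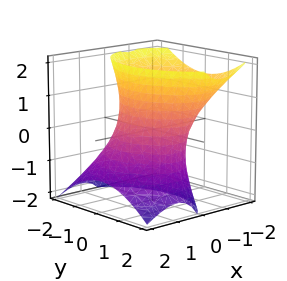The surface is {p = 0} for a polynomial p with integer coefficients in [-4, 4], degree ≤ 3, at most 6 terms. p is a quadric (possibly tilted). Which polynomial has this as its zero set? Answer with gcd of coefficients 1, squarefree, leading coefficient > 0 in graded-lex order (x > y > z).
3*x^2 + 3*x*z + 2*y^2 - z^2 - 3

(a) The degree is 2 — a generic line meets the surface in up to 2 points.
(b) Against the integer gridlines: it misses every integer gridline on the z-axis; the x-axis gridline crossings are at x ∈ {-1, 1}.
(c) Solving for integer coefficients yields p as stated.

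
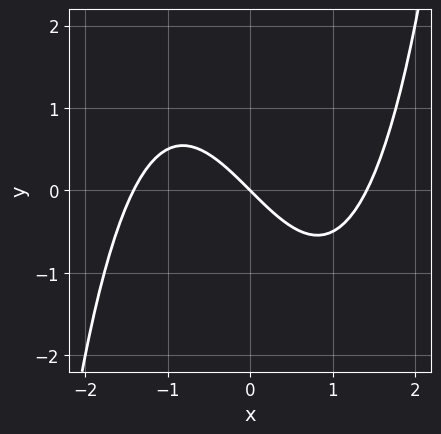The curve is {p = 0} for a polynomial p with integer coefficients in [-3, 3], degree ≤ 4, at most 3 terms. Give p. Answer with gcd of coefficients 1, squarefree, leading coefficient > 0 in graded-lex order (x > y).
x^3 - 2*x - 2*y

1. The degree is 3 — the shape is more complex than any degree-2 curve.
2. Against the integer gridlines: one y-axis crossing is at y = 0; it crosses the x-axis at the gridline x = 0.
3. Together with the visible shape, these determine p as stated.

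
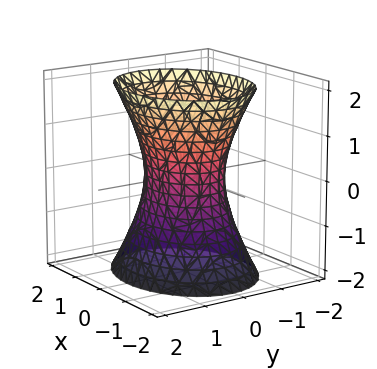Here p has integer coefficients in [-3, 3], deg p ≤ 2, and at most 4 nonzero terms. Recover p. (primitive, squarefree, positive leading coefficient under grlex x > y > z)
2*x^2 + 3*y^2 - z^2 - 2

Degree: an hourglass — one-sheet hyperboloid; a quadric, so deg p = 2.
Symmetries: the z ↦ −z reflection is a symmetry, so z appears only in even powers; mirror symmetry y ↦ −y ⇒ only even powers of y; mirror symmetry x ↦ −x ⇒ only even powers of x.
Observable constraints: among the integer gridlines, it crosses the x-axis at x ∈ {-1, 1}; the surface avoids every integer z-axis point in the box.
Solving for integer coefficients yields p as stated.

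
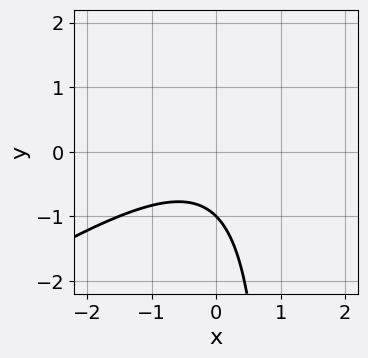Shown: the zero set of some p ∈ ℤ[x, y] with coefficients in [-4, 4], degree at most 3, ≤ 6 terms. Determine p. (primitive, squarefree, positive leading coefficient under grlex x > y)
1. Degree: a generic line meets the curve in up to 2 points, so deg p = 2.
2. Observable constraints: the curve avoids every integer x-axis point in the box; it crosses the y-axis at the gridline y = -1.
3. Assembling these constraints gives the stated polynomial.

2*x^2 - 3*x*y + 3*y + 3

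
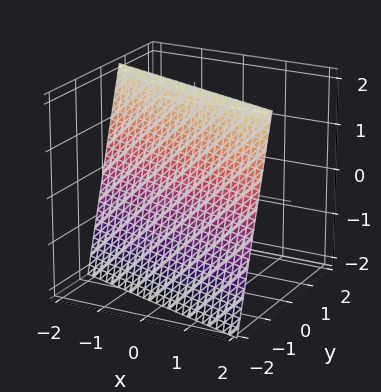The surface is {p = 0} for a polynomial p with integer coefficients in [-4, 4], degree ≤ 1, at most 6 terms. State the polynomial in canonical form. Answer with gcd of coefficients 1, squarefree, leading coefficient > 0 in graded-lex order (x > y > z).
x + 3*y - z + 2

(a) The degree is 1 — every cross-section is a straight line — this is a plane.
(b) From the visible intercepts: it crosses the z-axis at the gridline z = 2; it meets the x-axis at x = -2 (among the integer gridlines).
(c) The integer polynomial consistent with all of this is the stated p.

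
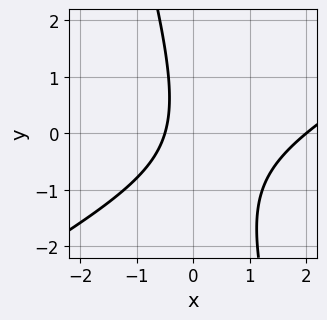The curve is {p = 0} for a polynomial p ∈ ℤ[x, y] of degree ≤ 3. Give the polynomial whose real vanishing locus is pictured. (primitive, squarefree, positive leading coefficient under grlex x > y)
2*x^2 - 3*x*y - y^2 - 3*x - 2

First, degree: a generic line meets the curve in up to 2 points, so deg p = 2.
Next, checking where it meets the axes: it meets the x-axis at x = 2 (among the integer gridlines); the curve avoids every integer y-axis point in the box.
Finally, the integer polynomial consistent with all of this is the stated p.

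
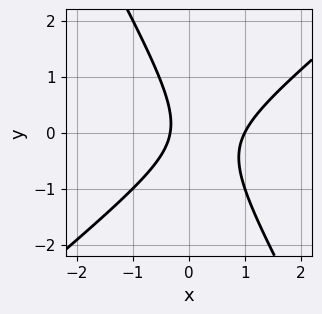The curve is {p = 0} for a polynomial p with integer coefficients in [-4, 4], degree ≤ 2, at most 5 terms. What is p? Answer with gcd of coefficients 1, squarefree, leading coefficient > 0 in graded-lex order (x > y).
3*x^2 - 2*x*y - 2*y^2 - 2*x - 1

1. deg p = 2. The shape is more complex than any degree-1 curve.
2. Checking where it meets the axes: it crosses the x-axis at the gridline x = 1; the curve avoids every integer y-axis point in the box.
3. Matching integer coefficients to the picture gives p.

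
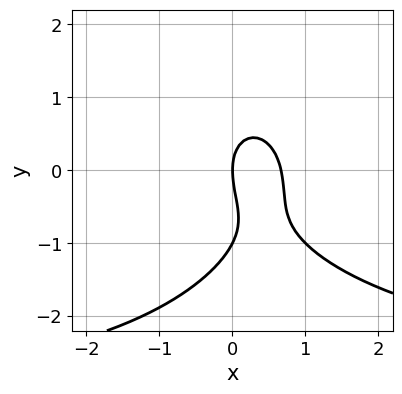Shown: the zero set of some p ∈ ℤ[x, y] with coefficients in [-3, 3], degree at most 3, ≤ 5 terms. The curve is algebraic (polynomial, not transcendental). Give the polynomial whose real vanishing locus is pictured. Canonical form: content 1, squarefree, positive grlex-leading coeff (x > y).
(a) Degree: no degree-2 curve has this shape, so deg p = 3.
(b) Against the integer gridlines: among the integer gridlines, it crosses the y-axis at y ∈ {-1, 0}; one x-axis crossing is at x = 0.
(c) These observations pin down the coefficients.

x^2*y + y^3 + 3*x^2 + y^2 - 2*x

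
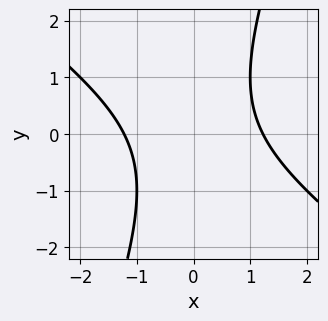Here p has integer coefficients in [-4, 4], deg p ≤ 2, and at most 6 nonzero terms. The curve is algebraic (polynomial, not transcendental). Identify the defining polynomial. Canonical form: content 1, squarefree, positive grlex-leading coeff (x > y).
2*x^2 + 2*x*y - y^2 - 3

(a) deg p = 2. A generic line meets the curve in up to 2 points.
(b) Against the integer gridlines: no y-intercept at any integer in the box.
(c) Putting this together gives p.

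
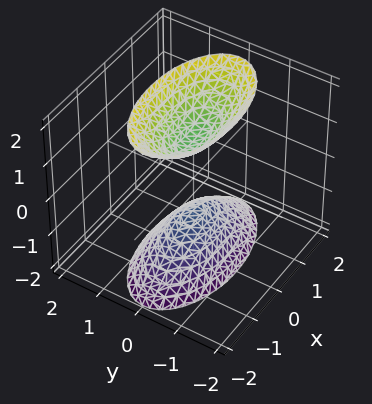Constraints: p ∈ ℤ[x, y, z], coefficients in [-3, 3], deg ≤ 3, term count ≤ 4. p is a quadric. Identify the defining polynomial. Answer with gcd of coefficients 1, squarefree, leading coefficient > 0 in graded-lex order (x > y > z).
x^2 + 3*y^2 - z^2 + 1

First, there are 2 components.
Next, the degree is 2 — two separate bowl-shaped sheets opening away from each other; a quadric.
Next, symmetries: mirror symmetry y ↦ −y ⇒ only even powers of y; mirror symmetry x ↦ −x ⇒ only even powers of x; it's symmetric under z → −z, forcing even powers of z.
Next, against the integer gridlines: it misses every integer gridline on the y-axis; no x-intercept at any integer in the box; among the integer gridlines, it crosses the z-axis at z ∈ {-1, 1}.
Finally, fitting integer coefficients to these (and the overall shape) gives p.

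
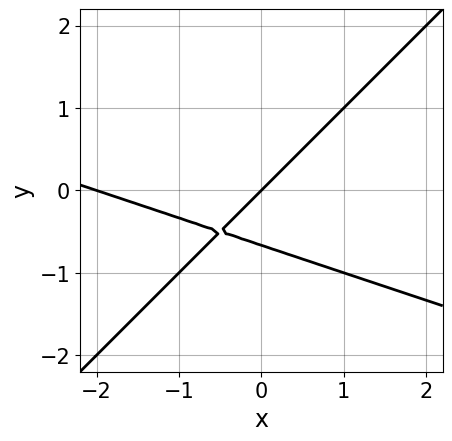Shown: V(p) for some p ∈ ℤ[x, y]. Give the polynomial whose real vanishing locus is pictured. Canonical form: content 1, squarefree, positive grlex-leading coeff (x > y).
(a) The degree is 2 — the shape is more complex than any degree-1 curve.
(b) Checking where it meets the axes: among the integer gridlines, it crosses the x-axis at x ∈ {-2, 0}; it meets the y-axis at y = 0 (among the integer gridlines).
(c) Together with the visible shape, these determine p as stated.

x^2 + 2*x*y - 3*y^2 + 2*x - 2*y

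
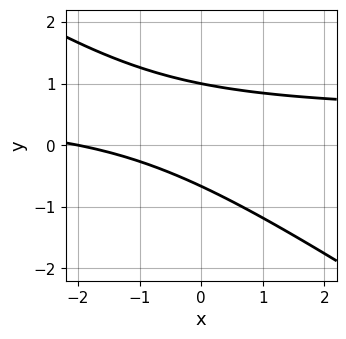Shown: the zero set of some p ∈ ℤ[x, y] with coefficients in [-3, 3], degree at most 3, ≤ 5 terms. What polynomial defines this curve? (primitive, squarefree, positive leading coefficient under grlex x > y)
deg p = 2.
Observable constraints: one x-axis crossing is at x = -2; one y-axis crossing is at y = 1.
Fitting integer coefficients to these (and the overall shape) gives p.

2*x*y + 3*y^2 - x - y - 2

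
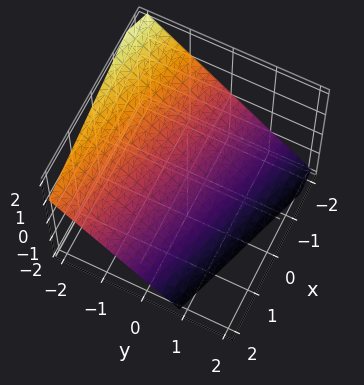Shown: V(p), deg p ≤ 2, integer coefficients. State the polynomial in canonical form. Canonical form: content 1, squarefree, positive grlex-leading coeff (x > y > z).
x + 3*y + 3*z + 2

(a) The degree is 1 — every cross-section is a straight line — this is a plane.
(b) Reading off the gridlines: it meets the x-axis at x = -2 (among the integer gridlines).
(c) The integer polynomial consistent with all of this is the stated p.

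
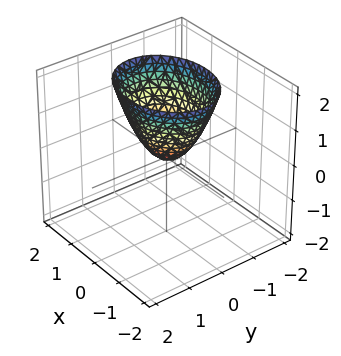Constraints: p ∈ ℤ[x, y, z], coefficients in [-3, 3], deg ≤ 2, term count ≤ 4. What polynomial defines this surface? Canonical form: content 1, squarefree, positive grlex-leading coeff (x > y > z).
First, deg p = 2.
Then, symmetries: mirror symmetry y ↦ −y ⇒ only even powers of y; mirror symmetry x ↦ −x ⇒ only even powers of x.
Then, observable constraints: one y-axis crossing is at y = 0; it meets the x-axis at x = 0 (among the integer gridlines); it meets the z-axis at z = 0 (among the integer gridlines).
Finally, these observations pin down the coefficients.

2*x^2 + 3*y^2 - 2*z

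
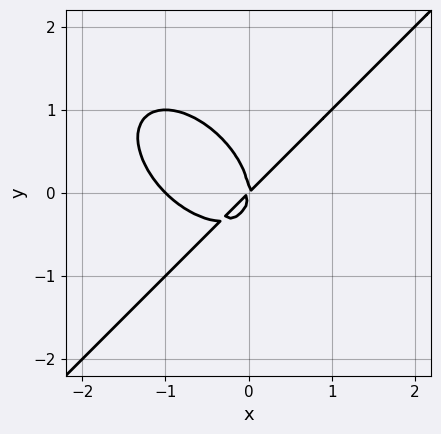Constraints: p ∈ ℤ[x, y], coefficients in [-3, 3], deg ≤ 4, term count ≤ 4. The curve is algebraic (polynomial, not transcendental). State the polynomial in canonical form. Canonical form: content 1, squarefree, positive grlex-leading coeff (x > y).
1. Degree: the shape is more complex than any degree-2 curve, so deg p = 3.
2. Observable constraints: it meets the y-axis at y = 0 (among the integer gridlines); the x-axis gridline crossings are at x ∈ {-1, 0}.
3. Assembling these constraints gives the stated polynomial.

x^3 - y^3 + x^2 - x*y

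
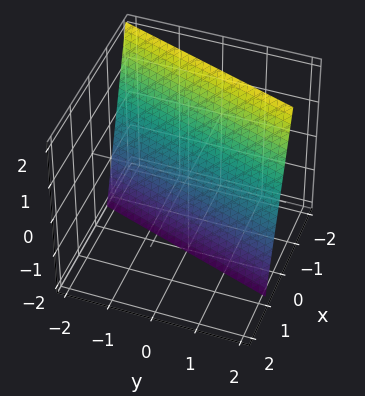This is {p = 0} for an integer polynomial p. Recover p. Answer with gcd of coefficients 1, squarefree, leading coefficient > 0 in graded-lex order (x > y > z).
3*x - y + z + 2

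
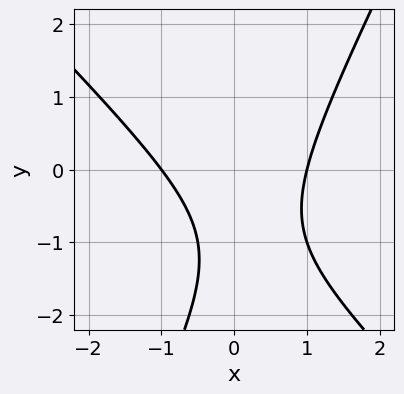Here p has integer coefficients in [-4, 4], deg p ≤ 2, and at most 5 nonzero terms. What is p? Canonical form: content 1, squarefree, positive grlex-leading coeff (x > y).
2*x^2 + x*y - y^2 - 2*y - 2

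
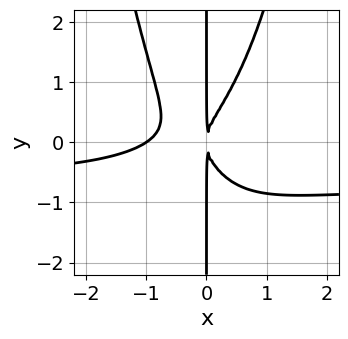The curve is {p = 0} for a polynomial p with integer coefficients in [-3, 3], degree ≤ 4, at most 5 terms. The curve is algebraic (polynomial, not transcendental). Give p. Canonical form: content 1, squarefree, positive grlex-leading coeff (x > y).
1. Degree: the shape is more complex than any degree-3 curve, so deg p = 4.
2. From the axis intercepts and sections: it meets the x-axis at x = -1 (among the integer gridlines); the visible y-axis segment lies entirely on the curve.
3. Fitting integer coefficients to these (and the overall shape) gives p.

3*x^3*y + 2*x^3 - 2*x*y^2 + 2*x^2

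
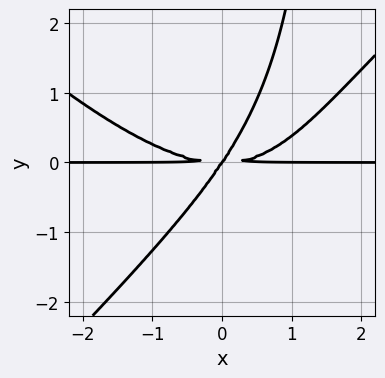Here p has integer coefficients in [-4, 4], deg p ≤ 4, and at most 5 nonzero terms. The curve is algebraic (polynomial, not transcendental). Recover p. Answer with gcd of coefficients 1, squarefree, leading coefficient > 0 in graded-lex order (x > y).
1. The degree is 4 — no degree-3 curve has this shape.
2. Reading off the gridlines: every point of the x-axis in the box is on the curve; it crosses the y-axis at the gridline y = 0.
3. Assembling these constraints gives the stated polynomial.

x^3*y - x*y^3 - 3*x*y^2 + 2*y^3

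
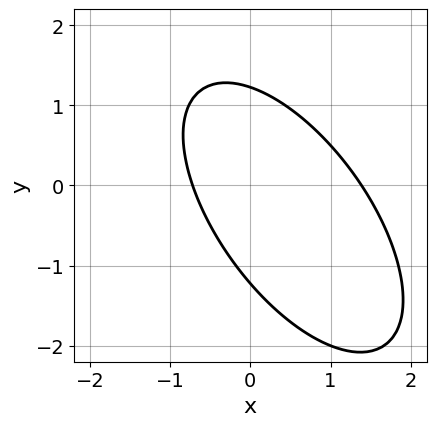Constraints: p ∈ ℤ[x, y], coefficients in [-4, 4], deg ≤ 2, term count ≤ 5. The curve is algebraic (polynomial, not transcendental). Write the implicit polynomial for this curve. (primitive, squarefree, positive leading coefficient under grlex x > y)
(a) The degree is 2 — no degree-1 curve has this shape.
(b) Matching integer coefficients to the picture gives p.

3*x^2 + 3*x*y + 2*y^2 - 2*x - 3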